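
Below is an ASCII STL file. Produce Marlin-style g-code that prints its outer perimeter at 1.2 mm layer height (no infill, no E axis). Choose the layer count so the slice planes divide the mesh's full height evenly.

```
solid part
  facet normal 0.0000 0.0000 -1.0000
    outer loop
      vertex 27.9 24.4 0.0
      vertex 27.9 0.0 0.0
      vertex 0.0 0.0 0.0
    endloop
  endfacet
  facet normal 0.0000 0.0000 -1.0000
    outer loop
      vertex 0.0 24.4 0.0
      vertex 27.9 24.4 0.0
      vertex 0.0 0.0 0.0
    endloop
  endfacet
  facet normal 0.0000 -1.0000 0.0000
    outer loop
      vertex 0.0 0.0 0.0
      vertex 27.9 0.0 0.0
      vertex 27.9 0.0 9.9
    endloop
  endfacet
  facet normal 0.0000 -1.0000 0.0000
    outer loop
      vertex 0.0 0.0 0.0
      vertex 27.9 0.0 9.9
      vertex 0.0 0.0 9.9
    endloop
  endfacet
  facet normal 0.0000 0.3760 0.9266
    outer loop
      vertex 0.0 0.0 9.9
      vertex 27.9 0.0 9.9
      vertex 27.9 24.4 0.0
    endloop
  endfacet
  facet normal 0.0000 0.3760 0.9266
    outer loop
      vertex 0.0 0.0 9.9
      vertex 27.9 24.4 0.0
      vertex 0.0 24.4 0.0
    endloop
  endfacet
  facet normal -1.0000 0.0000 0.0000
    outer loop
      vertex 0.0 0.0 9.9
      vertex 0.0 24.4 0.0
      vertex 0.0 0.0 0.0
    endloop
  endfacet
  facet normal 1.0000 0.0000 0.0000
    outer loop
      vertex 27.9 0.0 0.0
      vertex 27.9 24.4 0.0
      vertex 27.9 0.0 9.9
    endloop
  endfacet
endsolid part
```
; perimeter-only toolpath
G21 ; units = mm
G90 ; absolute positioning
G28 ; home
; layer 1
G0 Z1.2
G0 X0.0 Y0.0
G1 X27.9 Y0.0
G1 X27.9 Y21.3
G1 X0.0 Y21.3
G1 X0.0 Y0.0
; layer 2
G0 Z2.5
G0 X0.0 Y0.0
G1 X27.9 Y0.0
G1 X27.9 Y18.3
G1 X0.0 Y18.3
G1 X0.0 Y0.0
; layer 3
G0 Z3.7
G0 X0.0 Y0.0
G1 X27.9 Y0.0
G1 X27.9 Y15.2
G1 X0.0 Y15.2
G1 X0.0 Y0.0
; layer 4
G0 Z5.0
G0 X0.0 Y0.0
G1 X27.9 Y0.0
G1 X27.9 Y12.2
G1 X0.0 Y12.2
G1 X0.0 Y0.0
; layer 5
G0 Z6.2
G0 X0.0 Y0.0
G1 X27.9 Y0.0
G1 X27.9 Y9.1
G1 X0.0 Y9.1
G1 X0.0 Y0.0
; layer 6
G0 Z7.4
G0 X0.0 Y0.0
G1 X27.9 Y0.0
G1 X27.9 Y6.1
G1 X0.0 Y6.1
G1 X0.0 Y0.0
; layer 7
G0 Z8.7
G0 X0.0 Y0.0
G1 X27.9 Y0.0
G1 X27.9 Y3.1
G1 X0.0 Y3.1
G1 X0.0 Y0.0
M2 ; end

The solid is a wedge (ramp): 27.9 × 24.4 mm base, rising to 9.9 mm along the y=0 edge and sloping linearly to z=0 at y=24.4. Slicing at Δz = 1.2 mm — 8 equal slices spanning the solid's height, so layer i sits at z = i·h/8 — gives 7 non-empty perimeters. Each is a 4-segment closed polygon; G0 lifts to the layer z and rapids to the start vertex, then G1 traces the edges. The cross-section shrinks linearly with z (the slice at the apex is degenerate and omitted).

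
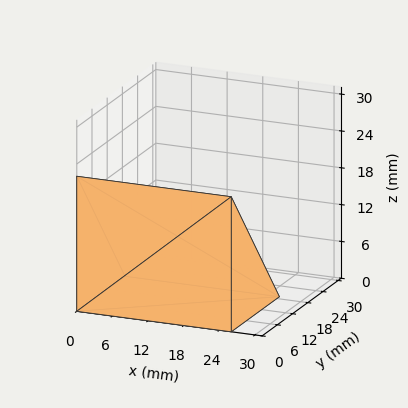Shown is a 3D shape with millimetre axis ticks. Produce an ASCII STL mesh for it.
Reading the render: the shape is a wedge (ramp): 26 × 19 mm base, rising to 22 mm along the y=0 edge and sloping linearly to z=0 at y=19 (dimensions read to the nearest mm from the axis ticks). For the STL, each face is triangulated and given an outward normal.

solid part
  facet normal 0.0000 0.0000 -1.0000
    outer loop
      vertex 26.00 19.00 0.00
      vertex 26.00 0.00 0.00
      vertex 0.00 0.00 0.00
    endloop
  endfacet
  facet normal 0.0000 0.0000 -1.0000
    outer loop
      vertex 0.00 19.00 0.00
      vertex 26.00 19.00 0.00
      vertex 0.00 0.00 0.00
    endloop
  endfacet
  facet normal 0.0000 -1.0000 0.0000
    outer loop
      vertex 0.00 0.00 0.00
      vertex 26.00 0.00 0.00
      vertex 26.00 0.00 22.00
    endloop
  endfacet
  facet normal 0.0000 -1.0000 0.0000
    outer loop
      vertex 0.00 0.00 0.00
      vertex 26.00 0.00 22.00
      vertex 0.00 0.00 22.00
    endloop
  endfacet
  facet normal 0.0000 0.7568 0.6536
    outer loop
      vertex 0.00 0.00 22.00
      vertex 26.00 0.00 22.00
      vertex 26.00 19.00 0.00
    endloop
  endfacet
  facet normal 0.0000 0.7568 0.6536
    outer loop
      vertex 0.00 0.00 22.00
      vertex 26.00 19.00 0.00
      vertex 0.00 19.00 0.00
    endloop
  endfacet
  facet normal -1.0000 0.0000 0.0000
    outer loop
      vertex 0.00 0.00 22.00
      vertex 0.00 19.00 0.00
      vertex 0.00 0.00 0.00
    endloop
  endfacet
  facet normal 1.0000 0.0000 0.0000
    outer loop
      vertex 26.00 0.00 0.00
      vertex 26.00 19.00 0.00
      vertex 26.00 0.00 22.00
    endloop
  endfacet
endsolid part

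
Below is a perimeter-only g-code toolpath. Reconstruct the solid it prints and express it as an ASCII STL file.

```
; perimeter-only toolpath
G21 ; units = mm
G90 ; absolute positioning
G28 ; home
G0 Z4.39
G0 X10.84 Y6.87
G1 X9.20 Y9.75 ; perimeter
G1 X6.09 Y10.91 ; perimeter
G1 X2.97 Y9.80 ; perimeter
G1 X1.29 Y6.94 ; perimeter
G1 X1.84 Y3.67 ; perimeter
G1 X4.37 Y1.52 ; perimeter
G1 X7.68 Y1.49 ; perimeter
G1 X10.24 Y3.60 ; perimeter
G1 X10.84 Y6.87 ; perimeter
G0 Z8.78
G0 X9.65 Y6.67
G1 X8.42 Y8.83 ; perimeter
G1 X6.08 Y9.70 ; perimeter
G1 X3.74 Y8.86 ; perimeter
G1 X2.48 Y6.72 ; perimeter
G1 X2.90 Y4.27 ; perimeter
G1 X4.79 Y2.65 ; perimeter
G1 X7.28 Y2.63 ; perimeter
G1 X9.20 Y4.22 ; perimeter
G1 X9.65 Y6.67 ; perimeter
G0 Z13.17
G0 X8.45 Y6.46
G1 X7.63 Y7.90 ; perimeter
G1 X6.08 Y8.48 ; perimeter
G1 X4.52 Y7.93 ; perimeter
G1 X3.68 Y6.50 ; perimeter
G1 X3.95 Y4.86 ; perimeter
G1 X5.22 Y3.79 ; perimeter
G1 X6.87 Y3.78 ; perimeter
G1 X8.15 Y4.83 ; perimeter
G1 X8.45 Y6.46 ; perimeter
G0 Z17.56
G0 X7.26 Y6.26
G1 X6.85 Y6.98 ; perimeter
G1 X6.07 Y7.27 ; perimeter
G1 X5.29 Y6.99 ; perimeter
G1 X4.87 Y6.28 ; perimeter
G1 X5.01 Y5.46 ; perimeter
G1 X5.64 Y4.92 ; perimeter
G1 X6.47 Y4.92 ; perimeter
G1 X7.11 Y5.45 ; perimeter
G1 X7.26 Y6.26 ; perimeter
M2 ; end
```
solid part
  facet normal 0.0000 0.0000 -1.0000
    outer loop
      vertex 6.10 12.12 0.00
      vertex 9.99 10.67 0.00
      vertex 12.04 7.07 0.00
    endloop
  endfacet
  facet normal 0.0000 0.0000 -1.0000
    outer loop
      vertex 2.20 10.73 0.00
      vertex 6.10 12.12 0.00
      vertex 12.04 7.07 0.00
    endloop
  endfacet
  facet normal 0.0000 0.0000 -1.0000
    outer loop
      vertex 0.10 7.16 0.00
      vertex 2.20 10.73 0.00
      vertex 12.04 7.07 0.00
    endloop
  endfacet
  facet normal 0.0000 0.0000 -1.0000
    outer loop
      vertex 0.79 3.07 0.00
      vertex 0.10 7.16 0.00
      vertex 12.04 7.07 0.00
    endloop
  endfacet
  facet normal 0.0000 0.0000 -1.0000
    outer loop
      vertex 3.95 0.38 0.00
      vertex 0.79 3.07 0.00
      vertex 12.04 7.07 0.00
    endloop
  endfacet
  facet normal 0.0000 0.0000 -1.0000
    outer loop
      vertex 8.09 0.35 0.00
      vertex 3.95 0.38 0.00
      vertex 12.04 7.07 0.00
    endloop
  endfacet
  facet normal 0.0000 0.0000 -1.0000
    outer loop
      vertex 11.29 2.99 0.00
      vertex 8.09 0.35 0.00
      vertex 12.04 7.07 0.00
    endloop
  endfacet
  facet normal 0.8411 0.4790 0.2512
    outer loop
      vertex 12.04 7.07 0.00
      vertex 9.99 10.67 0.00
      vertex 6.06 6.06 21.95
    endloop
  endfacet
  facet normal 0.3381 0.9070 0.2510
    outer loop
      vertex 9.99 10.67 0.00
      vertex 6.10 12.12 0.00
      vertex 6.06 6.06 21.95
    endloop
  endfacet
  facet normal -0.3250 0.9118 0.2511
    outer loop
      vertex 6.10 12.12 0.00
      vertex 2.20 10.73 0.00
      vertex 6.06 6.06 21.95
    endloop
  endfacet
  facet normal -0.8343 0.4908 0.2511
    outer loop
      vertex 2.20 10.73 0.00
      vertex 0.10 7.16 0.00
      vertex 6.06 6.06 21.95
    endloop
  endfacet
  facet normal -0.9545 -0.1610 0.2511
    outer loop
      vertex 0.10 7.16 0.00
      vertex 0.79 3.07 0.00
      vertex 6.06 6.06 21.95
    endloop
  endfacet
  facet normal -0.6274 -0.7371 0.2510
    outer loop
      vertex 0.79 3.07 0.00
      vertex 3.95 0.38 0.00
      vertex 6.06 6.06 21.95
    endloop
  endfacet
  facet normal -0.0070 -0.9679 0.2511
    outer loop
      vertex 3.95 0.38 0.00
      vertex 8.09 0.35 0.00
      vertex 6.06 6.06 21.95
    endloop
  endfacet
  facet normal 0.6160 -0.7466 0.2512
    outer loop
      vertex 8.09 0.35 0.00
      vertex 11.29 2.99 0.00
      vertex 6.06 6.06 21.95
    endloop
  endfacet
  facet normal 0.9520 -0.1750 0.2513
    outer loop
      vertex 11.29 2.99 0.00
      vertex 12.04 7.07 0.00
      vertex 6.06 6.06 21.95
    endloop
  endfacet
endsolid part

The G0 Z moves step by Δz≈4.39 mm. The G1 loops shrink linearly with z, so the solid tapers from its base footprint up to z≈21.9. Closing with a flat bottom cap and the tapered top and triangulating gives 16 facets — a regular 9-sided pyramid, base circumscribed radius ≈ 6.06 mm, apex at z ≈ 21.9 mm.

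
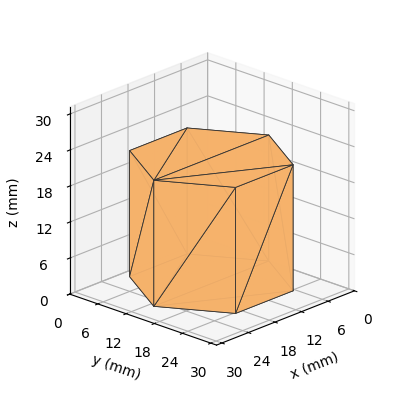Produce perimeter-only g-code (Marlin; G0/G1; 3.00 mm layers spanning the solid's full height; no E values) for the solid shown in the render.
Reading the render: the shape is a regular 6-sided prism (a cylinder approximated with 6 flat sides), circumscribed radius ≈ 13 mm, height ≈ 21 mm (dimensions read to the nearest mm from the axis ticks). For the g-code, the solid's height is divided into equal slices at the stated Δz and each level perimeter traced with G1 moves after a G0 lift.

; perimeter-only toolpath
G21 ; units = mm
G90 ; absolute positioning
G28 ; home
; layer 1
G0 Z3.00
G0 X26.00 Y13.00
G1 X19.50 Y24.26
G1 X6.50 Y24.26
G1 X0.00 Y13.00
G1 X6.50 Y1.74
G1 X19.50 Y1.74
G1 X26.00 Y13.00
; layer 2
G0 Z6.00
G0 X26.00 Y13.00
G1 X19.50 Y24.26
G1 X6.50 Y24.26
G1 X0.00 Y13.00
G1 X6.50 Y1.74
G1 X19.50 Y1.74
G1 X26.00 Y13.00
; layer 3
G0 Z9.00
G0 X26.00 Y13.00
G1 X19.50 Y24.26
G1 X6.50 Y24.26
G1 X0.00 Y13.00
G1 X6.50 Y1.74
G1 X19.50 Y1.74
G1 X26.00 Y13.00
; layer 4
G0 Z12.00
G0 X26.00 Y13.00
G1 X19.50 Y24.26
G1 X6.50 Y24.26
G1 X0.00 Y13.00
G1 X6.50 Y1.74
G1 X19.50 Y1.74
G1 X26.00 Y13.00
; layer 5
G0 Z15.00
G0 X26.00 Y13.00
G1 X19.50 Y24.26
G1 X6.50 Y24.26
G1 X0.00 Y13.00
G1 X6.50 Y1.74
G1 X19.50 Y1.74
G1 X26.00 Y13.00
; layer 6
G0 Z18.00
G0 X26.00 Y13.00
G1 X19.50 Y24.26
G1 X6.50 Y24.26
G1 X0.00 Y13.00
G1 X6.50 Y1.74
G1 X19.50 Y1.74
G1 X26.00 Y13.00
; layer 7
G0 Z21.00
G0 X26.00 Y13.00
G1 X19.50 Y24.26
G1 X6.50 Y24.26
G1 X0.00 Y13.00
G1 X6.50 Y1.74
G1 X19.50 Y1.74
G1 X26.00 Y13.00
M2 ; end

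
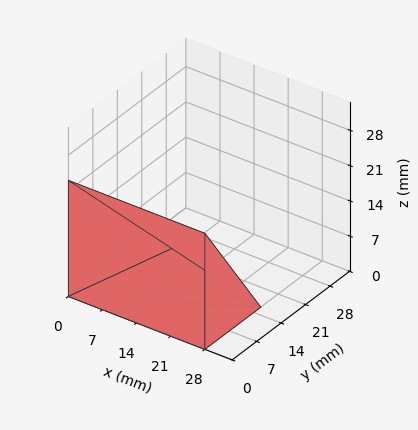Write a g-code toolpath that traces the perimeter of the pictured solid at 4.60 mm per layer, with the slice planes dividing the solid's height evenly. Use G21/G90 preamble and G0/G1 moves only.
Reading the render: the shape is a wedge (ramp): 28 × 16 mm base, rising to 23 mm along the y=0 edge and sloping linearly to z=0 at y=16 (dimensions read to the nearest mm from the axis ticks). For the g-code, the solid's height is divided into equal slices at the stated Δz and each level perimeter traced with G1 moves after a G0 lift.

; perimeter-only toolpath
G21 ; units = mm
G90 ; absolute positioning
G28 ; home
; layer 1
G0 Z4.60
G0 X0.00 Y0.00
G1 X28.00 Y0.00
G1 X28.00 Y12.80
G1 X0.00 Y12.80
G1 X0.00 Y0.00
; layer 2
G0 Z9.20
G0 X0.00 Y0.00
G1 X28.00 Y0.00
G1 X28.00 Y9.60
G1 X0.00 Y9.60
G1 X0.00 Y0.00
; layer 3
G0 Z13.80
G0 X0.00 Y0.00
G1 X28.00 Y0.00
G1 X28.00 Y6.40
G1 X0.00 Y6.40
G1 X0.00 Y0.00
; layer 4
G0 Z18.40
G0 X0.00 Y0.00
G1 X28.00 Y0.00
G1 X28.00 Y3.20
G1 X0.00 Y3.20
G1 X0.00 Y0.00
M2 ; end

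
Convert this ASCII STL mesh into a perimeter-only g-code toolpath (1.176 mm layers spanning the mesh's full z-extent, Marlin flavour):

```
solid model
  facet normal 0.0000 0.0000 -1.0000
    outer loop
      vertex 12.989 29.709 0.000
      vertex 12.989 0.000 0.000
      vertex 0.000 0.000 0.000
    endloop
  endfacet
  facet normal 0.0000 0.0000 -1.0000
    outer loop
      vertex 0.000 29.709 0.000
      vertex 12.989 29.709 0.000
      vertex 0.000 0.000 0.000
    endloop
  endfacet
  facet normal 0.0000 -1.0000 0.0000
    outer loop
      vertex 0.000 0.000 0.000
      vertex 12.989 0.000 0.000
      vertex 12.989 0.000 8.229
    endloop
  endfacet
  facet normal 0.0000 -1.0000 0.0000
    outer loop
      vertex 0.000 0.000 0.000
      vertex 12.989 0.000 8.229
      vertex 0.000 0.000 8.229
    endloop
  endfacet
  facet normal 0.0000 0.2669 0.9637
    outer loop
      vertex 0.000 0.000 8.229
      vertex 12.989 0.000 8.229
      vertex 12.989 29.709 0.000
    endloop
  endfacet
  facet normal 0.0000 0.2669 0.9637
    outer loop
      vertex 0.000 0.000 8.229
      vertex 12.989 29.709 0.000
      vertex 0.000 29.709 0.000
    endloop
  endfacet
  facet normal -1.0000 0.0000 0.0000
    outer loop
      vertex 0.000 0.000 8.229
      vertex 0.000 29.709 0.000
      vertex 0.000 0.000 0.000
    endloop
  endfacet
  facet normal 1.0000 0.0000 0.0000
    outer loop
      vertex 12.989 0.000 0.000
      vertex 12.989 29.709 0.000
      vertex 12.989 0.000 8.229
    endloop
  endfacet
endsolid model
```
; perimeter-only toolpath
G21 ; units = mm
G90 ; absolute positioning
G28 ; home
; layer 1
G0 Z1.176
G0 X0.000 Y0.000
G1 X12.989 Y0.000
G1 X12.989 Y25.465
G1 X0.000 Y25.465
G1 X0.000 Y0.000
; layer 2
G0 Z2.351
G0 X0.000 Y0.000
G1 X12.989 Y0.000
G1 X12.989 Y21.221
G1 X0.000 Y21.221
G1 X0.000 Y0.000
; layer 3
G0 Z3.527
G0 X0.000 Y0.000
G1 X12.989 Y0.000
G1 X12.989 Y16.977
G1 X0.000 Y16.977
G1 X0.000 Y0.000
; layer 4
G0 Z4.702
G0 X0.000 Y0.000
G1 X12.989 Y0.000
G1 X12.989 Y12.732
G1 X0.000 Y12.732
G1 X0.000 Y0.000
; layer 5
G0 Z5.878
G0 X0.000 Y0.000
G1 X12.989 Y0.000
G1 X12.989 Y8.488
G1 X0.000 Y8.488
G1 X0.000 Y0.000
; layer 6
G0 Z7.053
G0 X0.000 Y0.000
G1 X12.989 Y0.000
G1 X12.989 Y4.244
G1 X0.000 Y4.244
G1 X0.000 Y0.000
M2 ; end

The solid is a wedge (ramp): 13 × 29.7 mm base, rising to 8.23 mm along the y=0 edge and sloping linearly to z=0 at y=29.7. Slicing at Δz = 1.176 mm — 7 equal slices spanning the solid's height, so layer i sits at z = i·h/7 — gives 6 non-empty perimeters. Each is a 4-segment closed polygon; G0 lifts to the layer z and rapids to the start vertex, then G1 traces the edges. The cross-section shrinks linearly with z (the slice at the apex is degenerate and omitted).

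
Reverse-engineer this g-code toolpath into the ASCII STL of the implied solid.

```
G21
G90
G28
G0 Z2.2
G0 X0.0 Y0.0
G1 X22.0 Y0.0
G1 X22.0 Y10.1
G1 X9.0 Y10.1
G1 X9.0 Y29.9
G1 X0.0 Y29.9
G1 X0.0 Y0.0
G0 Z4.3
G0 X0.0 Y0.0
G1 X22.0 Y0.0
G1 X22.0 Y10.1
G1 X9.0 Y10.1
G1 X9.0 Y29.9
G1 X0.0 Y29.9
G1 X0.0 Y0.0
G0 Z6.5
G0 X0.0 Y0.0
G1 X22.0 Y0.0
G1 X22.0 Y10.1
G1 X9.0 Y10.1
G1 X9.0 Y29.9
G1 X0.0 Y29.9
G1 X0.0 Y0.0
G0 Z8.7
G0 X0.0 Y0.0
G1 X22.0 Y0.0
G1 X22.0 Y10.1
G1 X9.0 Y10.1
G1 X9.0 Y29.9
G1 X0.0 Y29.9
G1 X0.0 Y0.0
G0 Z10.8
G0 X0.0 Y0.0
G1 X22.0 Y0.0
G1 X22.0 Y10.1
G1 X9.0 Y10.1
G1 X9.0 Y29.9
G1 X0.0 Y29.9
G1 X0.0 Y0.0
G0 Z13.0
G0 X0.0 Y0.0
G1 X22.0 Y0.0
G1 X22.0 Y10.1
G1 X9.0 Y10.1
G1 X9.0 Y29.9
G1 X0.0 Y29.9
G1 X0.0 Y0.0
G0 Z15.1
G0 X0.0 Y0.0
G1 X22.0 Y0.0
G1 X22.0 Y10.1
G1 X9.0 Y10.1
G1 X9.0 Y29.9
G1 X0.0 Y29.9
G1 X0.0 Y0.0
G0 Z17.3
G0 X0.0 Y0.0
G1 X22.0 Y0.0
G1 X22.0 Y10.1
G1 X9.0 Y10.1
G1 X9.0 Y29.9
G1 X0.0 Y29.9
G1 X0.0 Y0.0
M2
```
solid part
  facet normal 0.0000 0.0000 -1.0000
    outer loop
      vertex 22.0 10.1 0.0
      vertex 22.0 0.0 0.0
      vertex 0.0 0.0 0.0
    endloop
  endfacet
  facet normal 0.0000 0.0000 -1.0000
    outer loop
      vertex 9.0 10.1 0.0
      vertex 22.0 10.1 0.0
      vertex 0.0 0.0 0.0
    endloop
  endfacet
  facet normal 0.0000 0.0000 -1.0000
    outer loop
      vertex 9.0 29.9 0.0
      vertex 9.0 10.1 0.0
      vertex 0.0 0.0 0.0
    endloop
  endfacet
  facet normal 0.0000 0.0000 -1.0000
    outer loop
      vertex 0.0 29.9 0.0
      vertex 9.0 29.9 0.0
      vertex 0.0 0.0 0.0
    endloop
  endfacet
  facet normal 0.0000 0.0000 1.0000
    outer loop
      vertex 0.0 0.0 17.3
      vertex 22.0 0.0 17.3
      vertex 22.0 10.1 17.3
    endloop
  endfacet
  facet normal 0.0000 0.0000 1.0000
    outer loop
      vertex 0.0 0.0 17.3
      vertex 22.0 10.1 17.3
      vertex 9.0 10.1 17.3
    endloop
  endfacet
  facet normal 0.0000 0.0000 1.0000
    outer loop
      vertex 0.0 0.0 17.3
      vertex 9.0 10.1 17.3
      vertex 9.0 29.9 17.3
    endloop
  endfacet
  facet normal 0.0000 0.0000 1.0000
    outer loop
      vertex 0.0 0.0 17.3
      vertex 9.0 29.9 17.3
      vertex 0.0 29.9 17.3
    endloop
  endfacet
  facet normal 0.0000 -1.0000 0.0000
    outer loop
      vertex 0.0 0.0 0.0
      vertex 22.0 0.0 0.0
      vertex 22.0 0.0 17.3
    endloop
  endfacet
  facet normal 0.0000 -1.0000 0.0000
    outer loop
      vertex 0.0 0.0 0.0
      vertex 22.0 0.0 17.3
      vertex 0.0 0.0 17.3
    endloop
  endfacet
  facet normal 1.0000 0.0000 0.0000
    outer loop
      vertex 22.0 0.0 0.0
      vertex 22.0 10.1 0.0
      vertex 22.0 10.1 17.3
    endloop
  endfacet
  facet normal 1.0000 0.0000 0.0000
    outer loop
      vertex 22.0 0.0 0.0
      vertex 22.0 10.1 17.3
      vertex 22.0 0.0 17.3
    endloop
  endfacet
  facet normal 0.0000 1.0000 0.0000
    outer loop
      vertex 22.0 10.1 0.0
      vertex 9.0 10.1 0.0
      vertex 9.0 10.1 17.3
    endloop
  endfacet
  facet normal 0.0000 1.0000 0.0000
    outer loop
      vertex 22.0 10.1 0.0
      vertex 9.0 10.1 17.3
      vertex 22.0 10.1 17.3
    endloop
  endfacet
  facet normal 1.0000 0.0000 0.0000
    outer loop
      vertex 9.0 10.1 0.0
      vertex 9.0 29.9 0.0
      vertex 9.0 29.9 17.3
    endloop
  endfacet
  facet normal 1.0000 0.0000 0.0000
    outer loop
      vertex 9.0 10.1 0.0
      vertex 9.0 29.9 17.3
      vertex 9.0 10.1 17.3
    endloop
  endfacet
  facet normal 0.0000 1.0000 0.0000
    outer loop
      vertex 9.0 29.9 0.0
      vertex 0.0 29.9 0.0
      vertex 0.0 29.9 17.3
    endloop
  endfacet
  facet normal 0.0000 1.0000 0.0000
    outer loop
      vertex 9.0 29.9 0.0
      vertex 0.0 29.9 17.3
      vertex 9.0 29.9 17.3
    endloop
  endfacet
  facet normal -1.0000 0.0000 0.0000
    outer loop
      vertex 0.0 29.9 0.0
      vertex 0.0 0.0 0.0
      vertex 0.0 0.0 17.3
    endloop
  endfacet
  facet normal -1.0000 0.0000 0.0000
    outer loop
      vertex 0.0 29.9 0.0
      vertex 0.0 0.0 17.3
      vertex 0.0 29.9 17.3
    endloop
  endfacet
endsolid part

The G0 Z moves step by Δz≈2.2 mm. Every layer's G1 loop is the same polygon, so the solid is a straight extrusion of it from z=0 to z≈17.3. Closing with flat bottom and top caps and triangulating gives 20 facets — an L-shaped prism: outer 22 × 29.9 mm, arm thicknesses ≈ 10.1 mm (horizontal) and 9 mm (vertical), extruded 17.3 mm in z.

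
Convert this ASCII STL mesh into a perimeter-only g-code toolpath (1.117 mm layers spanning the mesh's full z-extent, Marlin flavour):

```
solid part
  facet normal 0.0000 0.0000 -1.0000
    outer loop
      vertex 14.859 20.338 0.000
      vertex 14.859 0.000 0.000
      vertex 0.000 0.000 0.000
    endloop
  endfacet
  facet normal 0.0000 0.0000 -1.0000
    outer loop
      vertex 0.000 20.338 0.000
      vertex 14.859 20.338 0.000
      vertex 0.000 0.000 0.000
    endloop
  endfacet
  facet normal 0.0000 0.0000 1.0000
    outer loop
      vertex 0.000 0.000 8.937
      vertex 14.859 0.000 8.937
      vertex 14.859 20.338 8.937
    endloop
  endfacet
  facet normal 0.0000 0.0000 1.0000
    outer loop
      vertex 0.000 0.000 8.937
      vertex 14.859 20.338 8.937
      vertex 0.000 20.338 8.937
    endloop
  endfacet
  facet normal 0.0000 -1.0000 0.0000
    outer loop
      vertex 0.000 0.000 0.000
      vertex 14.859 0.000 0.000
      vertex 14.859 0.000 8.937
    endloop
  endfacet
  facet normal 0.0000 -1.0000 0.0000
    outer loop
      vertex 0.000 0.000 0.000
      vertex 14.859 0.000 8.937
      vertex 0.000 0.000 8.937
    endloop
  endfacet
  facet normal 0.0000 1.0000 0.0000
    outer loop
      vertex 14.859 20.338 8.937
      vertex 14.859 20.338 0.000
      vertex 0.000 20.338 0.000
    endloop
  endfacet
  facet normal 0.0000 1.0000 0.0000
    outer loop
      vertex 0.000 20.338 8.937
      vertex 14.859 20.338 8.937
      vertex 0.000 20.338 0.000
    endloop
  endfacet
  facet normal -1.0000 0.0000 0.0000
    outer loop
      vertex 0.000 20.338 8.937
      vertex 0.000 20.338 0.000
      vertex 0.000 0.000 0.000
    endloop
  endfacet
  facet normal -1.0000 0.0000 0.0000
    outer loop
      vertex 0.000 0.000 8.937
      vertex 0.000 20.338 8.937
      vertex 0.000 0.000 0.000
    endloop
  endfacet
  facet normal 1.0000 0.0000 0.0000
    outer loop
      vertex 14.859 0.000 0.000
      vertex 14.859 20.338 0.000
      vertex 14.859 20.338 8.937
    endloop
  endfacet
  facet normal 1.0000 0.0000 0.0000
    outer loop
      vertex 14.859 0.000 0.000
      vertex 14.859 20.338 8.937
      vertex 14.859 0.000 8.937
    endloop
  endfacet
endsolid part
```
; perimeter-only toolpath
G21 ; units = mm
G90 ; absolute positioning
G28 ; home
; layer 1
G0 Z1.117
G0 X0.000 Y0.000
G1 X14.859 Y0.000
G1 X14.859 Y20.338
G1 X0.000 Y20.338
G1 X0.000 Y0.000
; layer 2
G0 Z2.234
G0 X0.000 Y0.000
G1 X14.859 Y0.000
G1 X14.859 Y20.338
G1 X0.000 Y20.338
G1 X0.000 Y0.000
; layer 3
G0 Z3.351
G0 X0.000 Y0.000
G1 X14.859 Y0.000
G1 X14.859 Y20.338
G1 X0.000 Y20.338
G1 X0.000 Y0.000
; layer 4
G0 Z4.468
G0 X0.000 Y0.000
G1 X14.859 Y0.000
G1 X14.859 Y20.338
G1 X0.000 Y20.338
G1 X0.000 Y0.000
; layer 5
G0 Z5.586
G0 X0.000 Y0.000
G1 X14.859 Y0.000
G1 X14.859 Y20.338
G1 X0.000 Y20.338
G1 X0.000 Y0.000
; layer 6
G0 Z6.703
G0 X0.000 Y0.000
G1 X14.859 Y0.000
G1 X14.859 Y20.338
G1 X0.000 Y20.338
G1 X0.000 Y0.000
; layer 7
G0 Z7.820
G0 X0.000 Y0.000
G1 X14.859 Y0.000
G1 X14.859 Y20.338
G1 X0.000 Y20.338
G1 X0.000 Y0.000
; layer 8
G0 Z8.937
G0 X0.000 Y0.000
G1 X14.859 Y0.000
G1 X14.859 Y20.338
G1 X0.000 Y20.338
G1 X0.000 Y0.000
M2 ; end

The solid is a rectangular box, roughly 14.9 × 20.3 mm footprint and 8.94 mm tall. Slicing at Δz = 1.117 mm — 8 equal slices spanning the solid's height, so layer i sits at z = i·h/8 — gives 8 non-empty perimeters. Each is a 4-segment closed polygon; G0 lifts to the layer z and rapids to the start vertex, then G1 traces the edges.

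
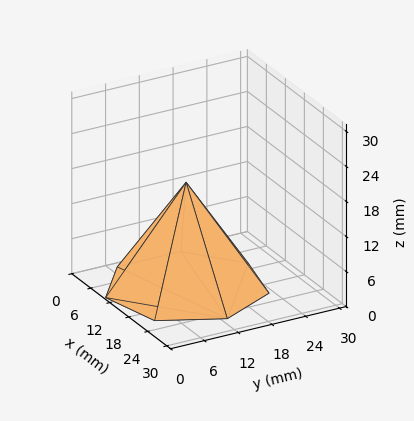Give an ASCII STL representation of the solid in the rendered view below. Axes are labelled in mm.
Reading the render: the shape is a regular 7-sided pyramid, base circumscribed radius ≈ 13 mm, apex at z ≈ 18 mm (dimensions read to the nearest mm from the axis ticks). For the STL, each face is triangulated and given an outward normal.

solid part
  facet normal 0.0000 0.0000 -1.0000
    outer loop
      vertex 10.11 25.67 0.00
      vertex 21.11 23.16 0.00
      vertex 26.00 13.00 0.00
    endloop
  endfacet
  facet normal 0.0000 0.0000 -1.0000
    outer loop
      vertex 1.29 18.64 0.00
      vertex 10.11 25.67 0.00
      vertex 26.00 13.00 0.00
    endloop
  endfacet
  facet normal 0.0000 0.0000 -1.0000
    outer loop
      vertex 1.29 7.36 0.00
      vertex 1.29 18.64 0.00
      vertex 26.00 13.00 0.00
    endloop
  endfacet
  facet normal 0.0000 0.0000 -1.0000
    outer loop
      vertex 10.11 0.33 0.00
      vertex 1.29 7.36 0.00
      vertex 26.00 13.00 0.00
    endloop
  endfacet
  facet normal 0.0000 0.0000 -1.0000
    outer loop
      vertex 21.11 2.84 0.00
      vertex 10.11 0.33 0.00
      vertex 26.00 13.00 0.00
    endloop
  endfacet
  facet normal 0.7552 0.3635 0.5454
    outer loop
      vertex 26.00 13.00 0.00
      vertex 21.11 23.16 0.00
      vertex 13.00 13.00 18.00
    endloop
  endfacet
  facet normal 0.1865 0.8172 0.5453
    outer loop
      vertex 21.11 23.16 0.00
      vertex 10.11 25.67 0.00
      vertex 13.00 13.00 18.00
    endloop
  endfacet
  facet normal -0.5225 0.6555 0.5453
    outer loop
      vertex 10.11 25.67 0.00
      vertex 1.29 18.64 0.00
      vertex 13.00 13.00 18.00
    endloop
  endfacet
  facet normal -0.8382 0.0000 0.5453
    outer loop
      vertex 1.29 18.64 0.00
      vertex 1.29 7.36 0.00
      vertex 13.00 13.00 18.00
    endloop
  endfacet
  facet normal -0.5225 -0.6555 0.5453
    outer loop
      vertex 1.29 7.36 0.00
      vertex 10.11 0.33 0.00
      vertex 13.00 13.00 18.00
    endloop
  endfacet
  facet normal 0.1865 -0.8172 0.5453
    outer loop
      vertex 10.11 0.33 0.00
      vertex 21.11 2.84 0.00
      vertex 13.00 13.00 18.00
    endloop
  endfacet
  facet normal 0.7552 -0.3635 0.5454
    outer loop
      vertex 21.11 2.84 0.00
      vertex 26.00 13.00 0.00
      vertex 13.00 13.00 18.00
    endloop
  endfacet
endsolid part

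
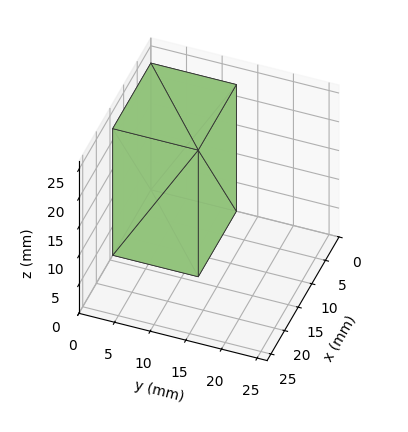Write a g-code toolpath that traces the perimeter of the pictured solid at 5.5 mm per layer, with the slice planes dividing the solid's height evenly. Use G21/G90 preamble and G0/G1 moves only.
Reading the render: the shape is a rectangular box, roughly 14 × 12 mm footprint and 22 mm tall (dimensions read to the nearest mm from the axis ticks). For the g-code, the solid's height is divided into equal slices at the stated Δz and each level perimeter traced with G1 moves after a G0 lift.

; perimeter-only toolpath
G21 ; units = mm
G90 ; absolute positioning
G28 ; home
; layer 1
G0 Z5.5
G0 X0.0 Y0.0
G1 X14.0 Y0.0
G1 X14.0 Y12.0
G1 X0.0 Y12.0
G1 X0.0 Y0.0
; layer 2
G0 Z11.0
G0 X0.0 Y0.0
G1 X14.0 Y0.0
G1 X14.0 Y12.0
G1 X0.0 Y12.0
G1 X0.0 Y0.0
; layer 3
G0 Z16.5
G0 X0.0 Y0.0
G1 X14.0 Y0.0
G1 X14.0 Y12.0
G1 X0.0 Y12.0
G1 X0.0 Y0.0
; layer 4
G0 Z22.0
G0 X0.0 Y0.0
G1 X14.0 Y0.0
G1 X14.0 Y12.0
G1 X0.0 Y12.0
G1 X0.0 Y0.0
M2 ; end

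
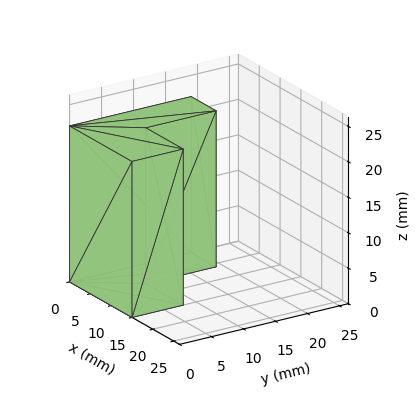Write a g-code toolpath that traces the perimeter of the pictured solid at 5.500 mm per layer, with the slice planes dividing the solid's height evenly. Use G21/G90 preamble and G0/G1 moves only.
Reading the render: the shape is an L-shaped prism: outer 15 × 19 mm, arm thicknesses ≈ 8 mm (horizontal) and 6 mm (vertical), extruded 22 mm in z (dimensions read to the nearest mm from the axis ticks). For the g-code, the solid's height is divided into equal slices at the stated Δz and each level perimeter traced with G1 moves after a G0 lift.

; perimeter-only toolpath
G21 ; units = mm
G90 ; absolute positioning
G28 ; home
; layer 1
G0 Z5.500
G0 X0.000 Y0.000
G1 X15.000 Y0.000
G1 X15.000 Y8.000
G1 X6.000 Y8.000
G1 X6.000 Y19.000
G1 X0.000 Y19.000
G1 X0.000 Y0.000
; layer 2
G0 Z11.000
G0 X0.000 Y0.000
G1 X15.000 Y0.000
G1 X15.000 Y8.000
G1 X6.000 Y8.000
G1 X6.000 Y19.000
G1 X0.000 Y19.000
G1 X0.000 Y0.000
; layer 3
G0 Z16.500
G0 X0.000 Y0.000
G1 X15.000 Y0.000
G1 X15.000 Y8.000
G1 X6.000 Y8.000
G1 X6.000 Y19.000
G1 X0.000 Y19.000
G1 X0.000 Y0.000
; layer 4
G0 Z22.000
G0 X0.000 Y0.000
G1 X15.000 Y0.000
G1 X15.000 Y8.000
G1 X6.000 Y8.000
G1 X6.000 Y19.000
G1 X0.000 Y19.000
G1 X0.000 Y0.000
M2 ; end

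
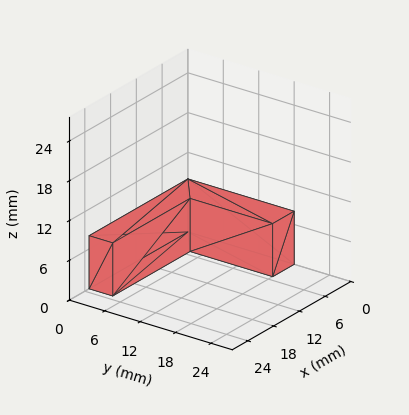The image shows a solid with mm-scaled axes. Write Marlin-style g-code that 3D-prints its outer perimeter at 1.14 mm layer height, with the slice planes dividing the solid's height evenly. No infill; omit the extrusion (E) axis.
Reading the render: the shape is an L-shaped prism: outer 23 × 18 mm, arm thicknesses ≈ 4 mm (horizontal) and 5 mm (vertical), extruded 8 mm in z (dimensions read to the nearest mm from the axis ticks). For the g-code, the solid's height is divided into equal slices at the stated Δz and each level perimeter traced with G1 moves after a G0 lift.

; perimeter-only toolpath
G21 ; units = mm
G90 ; absolute positioning
G28 ; home
; layer 1
G0 Z1.14
G0 X0.00 Y0.00
G1 X23.00 Y0.00
G1 X23.00 Y4.00
G1 X5.00 Y4.00
G1 X5.00 Y18.00
G1 X0.00 Y18.00
G1 X0.00 Y0.00
; layer 2
G0 Z2.29
G0 X0.00 Y0.00
G1 X23.00 Y0.00
G1 X23.00 Y4.00
G1 X5.00 Y4.00
G1 X5.00 Y18.00
G1 X0.00 Y18.00
G1 X0.00 Y0.00
; layer 3
G0 Z3.43
G0 X0.00 Y0.00
G1 X23.00 Y0.00
G1 X23.00 Y4.00
G1 X5.00 Y4.00
G1 X5.00 Y18.00
G1 X0.00 Y18.00
G1 X0.00 Y0.00
; layer 4
G0 Z4.57
G0 X0.00 Y0.00
G1 X23.00 Y0.00
G1 X23.00 Y4.00
G1 X5.00 Y4.00
G1 X5.00 Y18.00
G1 X0.00 Y18.00
G1 X0.00 Y0.00
; layer 5
G0 Z5.71
G0 X0.00 Y0.00
G1 X23.00 Y0.00
G1 X23.00 Y4.00
G1 X5.00 Y4.00
G1 X5.00 Y18.00
G1 X0.00 Y18.00
G1 X0.00 Y0.00
; layer 6
G0 Z6.86
G0 X0.00 Y0.00
G1 X23.00 Y0.00
G1 X23.00 Y4.00
G1 X5.00 Y4.00
G1 X5.00 Y18.00
G1 X0.00 Y18.00
G1 X0.00 Y0.00
; layer 7
G0 Z8.00
G0 X0.00 Y0.00
G1 X23.00 Y0.00
G1 X23.00 Y4.00
G1 X5.00 Y4.00
G1 X5.00 Y18.00
G1 X0.00 Y18.00
G1 X0.00 Y0.00
M2 ; end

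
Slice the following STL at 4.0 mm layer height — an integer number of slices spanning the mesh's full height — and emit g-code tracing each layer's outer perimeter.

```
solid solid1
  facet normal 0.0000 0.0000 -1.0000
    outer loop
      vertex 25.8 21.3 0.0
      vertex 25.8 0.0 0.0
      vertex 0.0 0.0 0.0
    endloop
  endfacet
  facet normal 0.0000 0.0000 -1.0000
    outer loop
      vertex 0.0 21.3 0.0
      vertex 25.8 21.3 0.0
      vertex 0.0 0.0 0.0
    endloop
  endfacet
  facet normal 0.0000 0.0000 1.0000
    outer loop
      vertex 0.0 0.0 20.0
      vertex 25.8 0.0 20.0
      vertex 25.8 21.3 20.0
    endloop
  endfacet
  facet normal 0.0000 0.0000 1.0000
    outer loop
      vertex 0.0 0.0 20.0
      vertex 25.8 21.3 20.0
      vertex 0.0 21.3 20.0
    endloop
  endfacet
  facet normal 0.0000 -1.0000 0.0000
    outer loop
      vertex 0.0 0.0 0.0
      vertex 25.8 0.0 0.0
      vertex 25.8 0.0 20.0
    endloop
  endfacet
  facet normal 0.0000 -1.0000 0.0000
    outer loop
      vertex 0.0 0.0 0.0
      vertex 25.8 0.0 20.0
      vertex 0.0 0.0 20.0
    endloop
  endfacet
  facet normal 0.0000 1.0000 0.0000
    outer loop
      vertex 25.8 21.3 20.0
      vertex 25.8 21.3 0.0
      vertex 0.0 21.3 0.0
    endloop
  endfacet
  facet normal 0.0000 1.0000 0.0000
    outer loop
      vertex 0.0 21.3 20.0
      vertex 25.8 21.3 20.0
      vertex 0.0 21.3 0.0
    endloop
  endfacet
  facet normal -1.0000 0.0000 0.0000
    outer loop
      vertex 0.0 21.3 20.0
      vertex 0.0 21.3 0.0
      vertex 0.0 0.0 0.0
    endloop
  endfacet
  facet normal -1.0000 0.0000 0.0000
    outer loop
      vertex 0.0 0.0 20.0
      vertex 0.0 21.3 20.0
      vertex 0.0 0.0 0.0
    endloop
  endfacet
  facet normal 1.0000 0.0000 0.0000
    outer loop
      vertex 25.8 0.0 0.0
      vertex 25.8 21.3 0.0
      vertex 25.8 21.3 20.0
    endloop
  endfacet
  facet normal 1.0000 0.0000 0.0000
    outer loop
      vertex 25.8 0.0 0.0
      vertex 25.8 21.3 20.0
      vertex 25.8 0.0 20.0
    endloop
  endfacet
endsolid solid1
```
; perimeter-only toolpath
G21 ; units = mm
G90 ; absolute positioning
G28 ; home
; layer 1
G0 Z4.0
G0 X0.0 Y0.0
G1 X25.8 Y0.0
G1 X25.8 Y21.3
G1 X0.0 Y21.3
G1 X0.0 Y0.0
; layer 2
G0 Z8.0
G0 X0.0 Y0.0
G1 X25.8 Y0.0
G1 X25.8 Y21.3
G1 X0.0 Y21.3
G1 X0.0 Y0.0
; layer 3
G0 Z12.0
G0 X0.0 Y0.0
G1 X25.8 Y0.0
G1 X25.8 Y21.3
G1 X0.0 Y21.3
G1 X0.0 Y0.0
; layer 4
G0 Z16.0
G0 X0.0 Y0.0
G1 X25.8 Y0.0
G1 X25.8 Y21.3
G1 X0.0 Y21.3
G1 X0.0 Y0.0
; layer 5
G0 Z20.0
G0 X0.0 Y0.0
G1 X25.8 Y0.0
G1 X25.8 Y21.3
G1 X0.0 Y21.3
G1 X0.0 Y0.0
M2 ; end

The solid is a rectangular box, roughly 25.8 × 21.3 mm footprint and 20 mm tall. Slicing at Δz = 4.0 mm — 5 equal slices spanning the solid's height, so layer i sits at z = i·h/5 — gives 5 non-empty perimeters. Each is a 4-segment closed polygon; G0 lifts to the layer z and rapids to the start vertex, then G1 traces the edges.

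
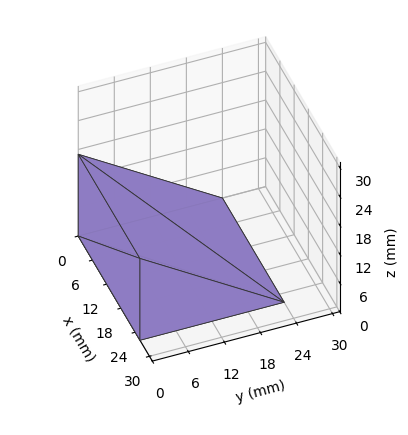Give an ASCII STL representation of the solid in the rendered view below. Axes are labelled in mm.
Reading the render: the shape is a wedge (ramp): 26 × 24 mm base, rising to 17 mm along the y=0 edge and sloping linearly to z=0 at y=24 (dimensions read to the nearest mm from the axis ticks). For the STL, each face is triangulated and given an outward normal.

solid part
  facet normal 0.0000 0.0000 -1.0000
    outer loop
      vertex 26.00 24.00 0.00
      vertex 26.00 0.00 0.00
      vertex 0.00 0.00 0.00
    endloop
  endfacet
  facet normal 0.0000 0.0000 -1.0000
    outer loop
      vertex 0.00 24.00 0.00
      vertex 26.00 24.00 0.00
      vertex 0.00 0.00 0.00
    endloop
  endfacet
  facet normal 0.0000 -1.0000 0.0000
    outer loop
      vertex 0.00 0.00 0.00
      vertex 26.00 0.00 0.00
      vertex 26.00 0.00 17.00
    endloop
  endfacet
  facet normal 0.0000 -1.0000 0.0000
    outer loop
      vertex 0.00 0.00 0.00
      vertex 26.00 0.00 17.00
      vertex 0.00 0.00 17.00
    endloop
  endfacet
  facet normal 0.0000 0.5780 0.8160
    outer loop
      vertex 0.00 0.00 17.00
      vertex 26.00 0.00 17.00
      vertex 26.00 24.00 0.00
    endloop
  endfacet
  facet normal 0.0000 0.5780 0.8160
    outer loop
      vertex 0.00 0.00 17.00
      vertex 26.00 24.00 0.00
      vertex 0.00 24.00 0.00
    endloop
  endfacet
  facet normal -1.0000 0.0000 0.0000
    outer loop
      vertex 0.00 0.00 17.00
      vertex 0.00 24.00 0.00
      vertex 0.00 0.00 0.00
    endloop
  endfacet
  facet normal 1.0000 0.0000 0.0000
    outer loop
      vertex 26.00 0.00 0.00
      vertex 26.00 24.00 0.00
      vertex 26.00 0.00 17.00
    endloop
  endfacet
endsolid part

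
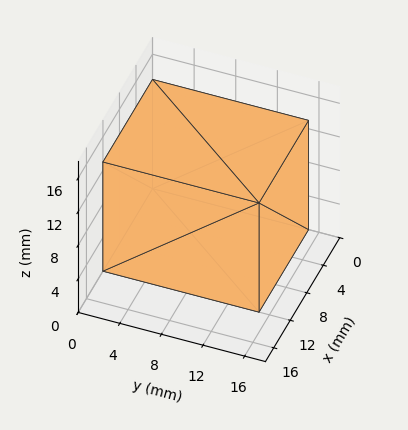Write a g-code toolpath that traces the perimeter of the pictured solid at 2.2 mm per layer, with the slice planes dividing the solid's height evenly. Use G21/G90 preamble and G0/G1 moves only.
Reading the render: the shape is a rectangular box, roughly 12 × 15 mm footprint and 13 mm tall (dimensions read to the nearest mm from the axis ticks). For the g-code, the solid's height is divided into equal slices at the stated Δz and each level perimeter traced with G1 moves after a G0 lift.

; perimeter-only toolpath
G21 ; units = mm
G90 ; absolute positioning
G28 ; home
; layer 1
G0 Z2.2
G0 X0.0 Y0.0
G1 X12.0 Y0.0
G1 X12.0 Y15.0
G1 X0.0 Y15.0
G1 X0.0 Y0.0
; layer 2
G0 Z4.3
G0 X0.0 Y0.0
G1 X12.0 Y0.0
G1 X12.0 Y15.0
G1 X0.0 Y15.0
G1 X0.0 Y0.0
; layer 3
G0 Z6.5
G0 X0.0 Y0.0
G1 X12.0 Y0.0
G1 X12.0 Y15.0
G1 X0.0 Y15.0
G1 X0.0 Y0.0
; layer 4
G0 Z8.7
G0 X0.0 Y0.0
G1 X12.0 Y0.0
G1 X12.0 Y15.0
G1 X0.0 Y15.0
G1 X0.0 Y0.0
; layer 5
G0 Z10.8
G0 X0.0 Y0.0
G1 X12.0 Y0.0
G1 X12.0 Y15.0
G1 X0.0 Y15.0
G1 X0.0 Y0.0
; layer 6
G0 Z13.0
G0 X0.0 Y0.0
G1 X12.0 Y0.0
G1 X12.0 Y15.0
G1 X0.0 Y15.0
G1 X0.0 Y0.0
M2 ; end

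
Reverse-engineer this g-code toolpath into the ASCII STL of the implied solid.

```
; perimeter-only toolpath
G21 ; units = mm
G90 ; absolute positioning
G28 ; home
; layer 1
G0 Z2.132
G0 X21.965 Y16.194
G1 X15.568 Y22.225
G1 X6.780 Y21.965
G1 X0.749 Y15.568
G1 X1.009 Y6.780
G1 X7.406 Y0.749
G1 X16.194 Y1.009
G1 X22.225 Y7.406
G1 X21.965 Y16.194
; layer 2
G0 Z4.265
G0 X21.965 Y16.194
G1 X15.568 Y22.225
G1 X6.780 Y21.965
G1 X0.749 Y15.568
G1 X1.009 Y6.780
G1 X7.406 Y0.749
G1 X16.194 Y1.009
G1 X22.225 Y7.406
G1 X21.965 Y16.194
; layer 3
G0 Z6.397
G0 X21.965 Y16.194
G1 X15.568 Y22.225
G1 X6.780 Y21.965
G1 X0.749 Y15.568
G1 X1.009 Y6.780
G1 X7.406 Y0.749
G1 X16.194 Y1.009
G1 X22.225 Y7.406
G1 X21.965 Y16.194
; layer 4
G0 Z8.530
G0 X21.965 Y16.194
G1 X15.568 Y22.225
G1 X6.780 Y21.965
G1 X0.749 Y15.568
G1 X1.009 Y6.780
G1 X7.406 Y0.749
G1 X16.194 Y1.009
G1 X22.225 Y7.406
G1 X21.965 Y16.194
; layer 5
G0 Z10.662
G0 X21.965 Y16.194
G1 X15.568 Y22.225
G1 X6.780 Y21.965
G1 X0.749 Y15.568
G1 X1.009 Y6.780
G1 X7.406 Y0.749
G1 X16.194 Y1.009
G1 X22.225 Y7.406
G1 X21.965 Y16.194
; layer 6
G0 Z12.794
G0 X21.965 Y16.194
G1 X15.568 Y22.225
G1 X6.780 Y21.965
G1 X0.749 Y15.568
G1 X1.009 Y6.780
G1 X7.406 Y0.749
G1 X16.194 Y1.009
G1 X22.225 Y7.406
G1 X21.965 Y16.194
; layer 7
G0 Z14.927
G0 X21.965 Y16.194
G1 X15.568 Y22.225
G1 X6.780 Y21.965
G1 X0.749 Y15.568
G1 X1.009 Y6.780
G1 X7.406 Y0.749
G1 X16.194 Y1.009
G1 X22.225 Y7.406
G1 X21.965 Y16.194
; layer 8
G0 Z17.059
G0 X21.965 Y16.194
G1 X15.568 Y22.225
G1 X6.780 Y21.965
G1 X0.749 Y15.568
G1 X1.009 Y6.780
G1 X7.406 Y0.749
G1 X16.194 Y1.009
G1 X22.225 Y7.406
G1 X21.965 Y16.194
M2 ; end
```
solid part
  facet normal 0.0000 0.0000 -1.0000
    outer loop
      vertex 6.780 21.965 0.000
      vertex 15.568 22.225 0.000
      vertex 21.965 16.194 0.000
    endloop
  endfacet
  facet normal 0.0000 0.0000 -1.0000
    outer loop
      vertex 0.749 15.568 0.000
      vertex 6.780 21.965 0.000
      vertex 21.965 16.194 0.000
    endloop
  endfacet
  facet normal 0.0000 0.0000 -1.0000
    outer loop
      vertex 1.009 6.780 0.000
      vertex 0.749 15.568 0.000
      vertex 21.965 16.194 0.000
    endloop
  endfacet
  facet normal 0.0000 0.0000 -1.0000
    outer loop
      vertex 7.406 0.749 0.000
      vertex 1.009 6.780 0.000
      vertex 21.965 16.194 0.000
    endloop
  endfacet
  facet normal 0.0000 0.0000 -1.0000
    outer loop
      vertex 16.194 1.009 0.000
      vertex 7.406 0.749 0.000
      vertex 21.965 16.194 0.000
    endloop
  endfacet
  facet normal 0.0000 0.0000 -1.0000
    outer loop
      vertex 22.225 7.406 0.000
      vertex 16.194 1.009 0.000
      vertex 21.965 16.194 0.000
    endloop
  endfacet
  facet normal 0.0000 0.0000 1.0000
    outer loop
      vertex 21.965 16.194 17.059
      vertex 15.568 22.225 17.059
      vertex 6.780 21.965 17.059
    endloop
  endfacet
  facet normal 0.0000 0.0000 1.0000
    outer loop
      vertex 21.965 16.194 17.059
      vertex 6.780 21.965 17.059
      vertex 0.749 15.568 17.059
    endloop
  endfacet
  facet normal 0.0000 0.0000 1.0000
    outer loop
      vertex 21.965 16.194 17.059
      vertex 0.749 15.568 17.059
      vertex 1.009 6.780 17.059
    endloop
  endfacet
  facet normal 0.0000 0.0000 1.0000
    outer loop
      vertex 21.965 16.194 17.059
      vertex 1.009 6.780 17.059
      vertex 7.406 0.749 17.059
    endloop
  endfacet
  facet normal 0.0000 0.0000 1.0000
    outer loop
      vertex 21.965 16.194 17.059
      vertex 7.406 0.749 17.059
      vertex 16.194 1.009 17.059
    endloop
  endfacet
  facet normal 0.0000 0.0000 1.0000
    outer loop
      vertex 21.965 16.194 17.059
      vertex 16.194 1.009 17.059
      vertex 22.225 7.406 17.059
    endloop
  endfacet
  facet normal 0.6860 0.7276 0.0000
    outer loop
      vertex 21.965 16.194 0.000
      vertex 15.568 22.225 0.000
      vertex 15.568 22.225 17.059
    endloop
  endfacet
  facet normal 0.6860 0.7276 0.0000
    outer loop
      vertex 21.965 16.194 0.000
      vertex 15.568 22.225 17.059
      vertex 21.965 16.194 17.059
    endloop
  endfacet
  facet normal -0.0296 0.9996 0.0000
    outer loop
      vertex 15.568 22.225 0.000
      vertex 6.780 21.965 0.000
      vertex 6.780 21.965 17.059
    endloop
  endfacet
  facet normal -0.0296 0.9996 0.0000
    outer loop
      vertex 15.568 22.225 0.000
      vertex 6.780 21.965 17.059
      vertex 15.568 22.225 17.059
    endloop
  endfacet
  facet normal -0.7276 0.6860 0.0000
    outer loop
      vertex 6.780 21.965 0.000
      vertex 0.749 15.568 0.000
      vertex 0.749 15.568 17.059
    endloop
  endfacet
  facet normal -0.7276 0.6860 0.0000
    outer loop
      vertex 6.780 21.965 0.000
      vertex 0.749 15.568 17.059
      vertex 6.780 21.965 17.059
    endloop
  endfacet
  facet normal -0.9996 -0.0296 0.0000
    outer loop
      vertex 0.749 15.568 0.000
      vertex 1.009 6.780 0.000
      vertex 1.009 6.780 17.059
    endloop
  endfacet
  facet normal -0.9996 -0.0296 0.0000
    outer loop
      vertex 0.749 15.568 0.000
      vertex 1.009 6.780 17.059
      vertex 0.749 15.568 17.059
    endloop
  endfacet
  facet normal -0.6860 -0.7276 0.0000
    outer loop
      vertex 1.009 6.780 0.000
      vertex 7.406 0.749 0.000
      vertex 7.406 0.749 17.059
    endloop
  endfacet
  facet normal -0.6860 -0.7276 0.0000
    outer loop
      vertex 1.009 6.780 0.000
      vertex 7.406 0.749 17.059
      vertex 1.009 6.780 17.059
    endloop
  endfacet
  facet normal 0.0296 -0.9996 0.0000
    outer loop
      vertex 7.406 0.749 0.000
      vertex 16.194 1.009 0.000
      vertex 16.194 1.009 17.059
    endloop
  endfacet
  facet normal 0.0296 -0.9996 0.0000
    outer loop
      vertex 7.406 0.749 0.000
      vertex 16.194 1.009 17.059
      vertex 7.406 0.749 17.059
    endloop
  endfacet
  facet normal 0.7276 -0.6860 0.0000
    outer loop
      vertex 16.194 1.009 0.000
      vertex 22.225 7.406 0.000
      vertex 22.225 7.406 17.059
    endloop
  endfacet
  facet normal 0.7276 -0.6860 0.0000
    outer loop
      vertex 16.194 1.009 0.000
      vertex 22.225 7.406 17.059
      vertex 16.194 1.009 17.059
    endloop
  endfacet
  facet normal 0.9996 0.0296 0.0000
    outer loop
      vertex 22.225 7.406 0.000
      vertex 21.965 16.194 0.000
      vertex 21.965 16.194 17.059
    endloop
  endfacet
  facet normal 0.9996 0.0296 0.0000
    outer loop
      vertex 22.225 7.406 0.000
      vertex 21.965 16.194 17.059
      vertex 22.225 7.406 17.059
    endloop
  endfacet
endsolid part

The G0 Z moves step by Δz≈2.132 mm. Every layer's G1 loop is the same polygon, so the solid is a straight extrusion of it from z=0 to z≈17.1. Closing with flat bottom and top caps and triangulating gives 28 facets — a regular 8-sided prism (a cylinder approximated with 8 flat sides), circumscribed radius ≈ 11.5 mm, height ≈ 17.1 mm.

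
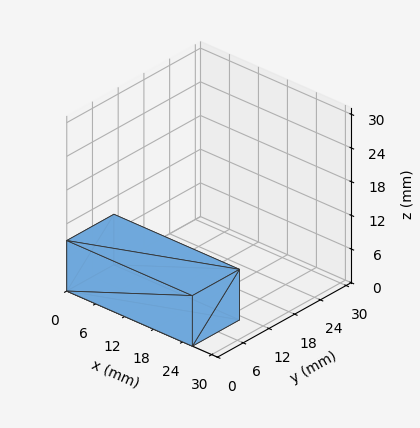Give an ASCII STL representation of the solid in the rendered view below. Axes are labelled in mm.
Reading the render: the shape is a rectangular box, roughly 26 × 11 mm footprint and 9 mm tall (dimensions read to the nearest mm from the axis ticks). For the STL, each face is triangulated and given an outward normal.

solid part
  facet normal 0.0000 0.0000 -1.0000
    outer loop
      vertex 26.0 11.0 0.0
      vertex 26.0 0.0 0.0
      vertex 0.0 0.0 0.0
    endloop
  endfacet
  facet normal 0.0000 0.0000 -1.0000
    outer loop
      vertex 0.0 11.0 0.0
      vertex 26.0 11.0 0.0
      vertex 0.0 0.0 0.0
    endloop
  endfacet
  facet normal 0.0000 0.0000 1.0000
    outer loop
      vertex 0.0 0.0 9.0
      vertex 26.0 0.0 9.0
      vertex 26.0 11.0 9.0
    endloop
  endfacet
  facet normal 0.0000 0.0000 1.0000
    outer loop
      vertex 0.0 0.0 9.0
      vertex 26.0 11.0 9.0
      vertex 0.0 11.0 9.0
    endloop
  endfacet
  facet normal 0.0000 -1.0000 0.0000
    outer loop
      vertex 0.0 0.0 0.0
      vertex 26.0 0.0 0.0
      vertex 26.0 0.0 9.0
    endloop
  endfacet
  facet normal 0.0000 -1.0000 0.0000
    outer loop
      vertex 0.0 0.0 0.0
      vertex 26.0 0.0 9.0
      vertex 0.0 0.0 9.0
    endloop
  endfacet
  facet normal 0.0000 1.0000 0.0000
    outer loop
      vertex 26.0 11.0 9.0
      vertex 26.0 11.0 0.0
      vertex 0.0 11.0 0.0
    endloop
  endfacet
  facet normal 0.0000 1.0000 0.0000
    outer loop
      vertex 0.0 11.0 9.0
      vertex 26.0 11.0 9.0
      vertex 0.0 11.0 0.0
    endloop
  endfacet
  facet normal -1.0000 0.0000 0.0000
    outer loop
      vertex 0.0 11.0 9.0
      vertex 0.0 11.0 0.0
      vertex 0.0 0.0 0.0
    endloop
  endfacet
  facet normal -1.0000 0.0000 0.0000
    outer loop
      vertex 0.0 0.0 9.0
      vertex 0.0 11.0 9.0
      vertex 0.0 0.0 0.0
    endloop
  endfacet
  facet normal 1.0000 0.0000 0.0000
    outer loop
      vertex 26.0 0.0 0.0
      vertex 26.0 11.0 0.0
      vertex 26.0 11.0 9.0
    endloop
  endfacet
  facet normal 1.0000 0.0000 0.0000
    outer loop
      vertex 26.0 0.0 0.0
      vertex 26.0 11.0 9.0
      vertex 26.0 0.0 9.0
    endloop
  endfacet
endsolid part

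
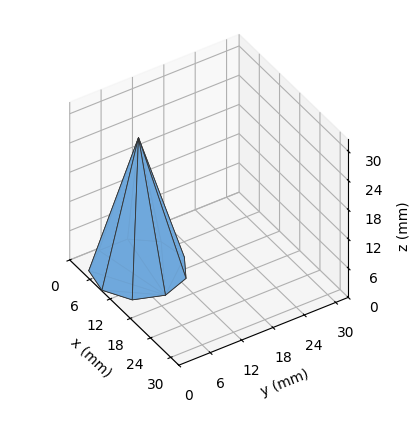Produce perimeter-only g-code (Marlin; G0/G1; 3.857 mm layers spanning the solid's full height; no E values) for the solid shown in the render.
Reading the render: the shape is a regular 9-sided pyramid, base circumscribed radius ≈ 8 mm, apex at z ≈ 27 mm (dimensions read to the nearest mm from the axis ticks). For the g-code, the solid's height is divided into equal slices at the stated Δz and each level perimeter traced with G1 moves after a G0 lift.

; perimeter-only toolpath
G21 ; units = mm
G90 ; absolute positioning
G28 ; home
; layer 1
G0 Z3.857
G0 X14.857 Y8.000
G1 X13.253 Y12.407
G1 X9.191 Y14.753
G1 X4.571 Y13.938
G1 X1.556 Y10.345
G1 X1.556 Y5.655
G1 X4.571 Y2.062
G1 X9.191 Y1.247
G1 X13.253 Y3.593
G1 X14.857 Y8.000
; layer 2
G0 Z7.714
G0 X13.714 Y8.000
G1 X12.377 Y11.673
G1 X8.992 Y13.627
G1 X5.143 Y12.949
G1 X2.630 Y9.954
G1 X2.630 Y6.046
G1 X5.143 Y3.051
G1 X8.992 Y2.373
G1 X12.377 Y4.327
G1 X13.714 Y8.000
; layer 3
G0 Z11.571
G0 X12.571 Y8.000
G1 X11.502 Y10.938
G1 X8.794 Y12.502
G1 X5.714 Y11.959
G1 X3.704 Y9.563
G1 X3.704 Y6.437
G1 X5.714 Y4.041
G1 X8.794 Y3.498
G1 X11.502 Y5.062
G1 X12.571 Y8.000
; layer 4
G0 Z15.429
G0 X11.429 Y8.000
G1 X10.626 Y10.204
G1 X8.595 Y11.376
G1 X6.286 Y10.969
G1 X4.778 Y9.173
G1 X4.778 Y6.827
G1 X6.286 Y5.031
G1 X8.595 Y4.624
G1 X10.626 Y5.796
G1 X11.429 Y8.000
; layer 5
G0 Z19.286
G0 X10.286 Y8.000
G1 X9.751 Y9.469
G1 X8.397 Y10.251
G1 X6.857 Y9.979
G1 X5.852 Y8.782
G1 X5.852 Y7.218
G1 X6.857 Y6.021
G1 X8.397 Y5.749
G1 X9.751 Y6.531
G1 X10.286 Y8.000
; layer 6
G0 Z23.143
G0 X9.143 Y8.000
G1 X8.875 Y8.735
G1 X8.198 Y9.125
G1 X7.429 Y8.990
G1 X6.926 Y8.391
G1 X6.926 Y7.609
G1 X7.429 Y7.010
G1 X8.198 Y6.875
G1 X8.875 Y7.265
G1 X9.143 Y8.000
M2 ; end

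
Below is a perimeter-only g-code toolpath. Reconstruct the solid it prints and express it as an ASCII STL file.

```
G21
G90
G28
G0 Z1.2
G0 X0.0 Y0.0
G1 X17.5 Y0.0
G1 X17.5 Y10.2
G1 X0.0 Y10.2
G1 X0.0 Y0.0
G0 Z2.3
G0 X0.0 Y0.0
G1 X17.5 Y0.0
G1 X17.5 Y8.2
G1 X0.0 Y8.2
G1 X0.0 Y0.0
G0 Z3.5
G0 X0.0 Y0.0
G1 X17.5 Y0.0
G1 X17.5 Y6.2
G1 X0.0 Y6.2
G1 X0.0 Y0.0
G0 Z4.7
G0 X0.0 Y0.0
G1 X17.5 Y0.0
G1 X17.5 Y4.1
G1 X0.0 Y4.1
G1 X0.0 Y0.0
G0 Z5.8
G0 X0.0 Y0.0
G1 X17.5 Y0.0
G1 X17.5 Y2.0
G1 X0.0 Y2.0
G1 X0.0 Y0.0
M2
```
solid part
  facet normal 0.0000 0.0000 -1.0000
    outer loop
      vertex 17.5 12.3 0.0
      vertex 17.5 0.0 0.0
      vertex 0.0 0.0 0.0
    endloop
  endfacet
  facet normal 0.0000 0.0000 -1.0000
    outer loop
      vertex 0.0 12.3 0.0
      vertex 17.5 12.3 0.0
      vertex 0.0 0.0 0.0
    endloop
  endfacet
  facet normal 0.0000 -1.0000 0.0000
    outer loop
      vertex 0.0 0.0 0.0
      vertex 17.5 0.0 0.0
      vertex 17.5 0.0 7.0
    endloop
  endfacet
  facet normal 0.0000 -1.0000 0.0000
    outer loop
      vertex 0.0 0.0 0.0
      vertex 17.5 0.0 7.0
      vertex 0.0 0.0 7.0
    endloop
  endfacet
  facet normal 0.0000 0.4946 0.8691
    outer loop
      vertex 0.0 0.0 7.0
      vertex 17.5 0.0 7.0
      vertex 17.5 12.3 0.0
    endloop
  endfacet
  facet normal 0.0000 0.4946 0.8691
    outer loop
      vertex 0.0 0.0 7.0
      vertex 17.5 12.3 0.0
      vertex 0.0 12.3 0.0
    endloop
  endfacet
  facet normal -1.0000 0.0000 0.0000
    outer loop
      vertex 0.0 0.0 7.0
      vertex 0.0 12.3 0.0
      vertex 0.0 0.0 0.0
    endloop
  endfacet
  facet normal 1.0000 0.0000 0.0000
    outer loop
      vertex 17.5 0.0 0.0
      vertex 17.5 12.3 0.0
      vertex 17.5 0.0 7.0
    endloop
  endfacet
endsolid part

The G0 Z moves step by Δz≈1.2 mm. The G1 loops shrink linearly with z, so the solid tapers from its base footprint up to z≈7. Closing with a flat bottom cap and the tapered top and triangulating gives 8 facets — a wedge (ramp): 17.5 × 12.3 mm base, rising to 7 mm along the y=0 edge and sloping linearly to z=0 at y=12.3.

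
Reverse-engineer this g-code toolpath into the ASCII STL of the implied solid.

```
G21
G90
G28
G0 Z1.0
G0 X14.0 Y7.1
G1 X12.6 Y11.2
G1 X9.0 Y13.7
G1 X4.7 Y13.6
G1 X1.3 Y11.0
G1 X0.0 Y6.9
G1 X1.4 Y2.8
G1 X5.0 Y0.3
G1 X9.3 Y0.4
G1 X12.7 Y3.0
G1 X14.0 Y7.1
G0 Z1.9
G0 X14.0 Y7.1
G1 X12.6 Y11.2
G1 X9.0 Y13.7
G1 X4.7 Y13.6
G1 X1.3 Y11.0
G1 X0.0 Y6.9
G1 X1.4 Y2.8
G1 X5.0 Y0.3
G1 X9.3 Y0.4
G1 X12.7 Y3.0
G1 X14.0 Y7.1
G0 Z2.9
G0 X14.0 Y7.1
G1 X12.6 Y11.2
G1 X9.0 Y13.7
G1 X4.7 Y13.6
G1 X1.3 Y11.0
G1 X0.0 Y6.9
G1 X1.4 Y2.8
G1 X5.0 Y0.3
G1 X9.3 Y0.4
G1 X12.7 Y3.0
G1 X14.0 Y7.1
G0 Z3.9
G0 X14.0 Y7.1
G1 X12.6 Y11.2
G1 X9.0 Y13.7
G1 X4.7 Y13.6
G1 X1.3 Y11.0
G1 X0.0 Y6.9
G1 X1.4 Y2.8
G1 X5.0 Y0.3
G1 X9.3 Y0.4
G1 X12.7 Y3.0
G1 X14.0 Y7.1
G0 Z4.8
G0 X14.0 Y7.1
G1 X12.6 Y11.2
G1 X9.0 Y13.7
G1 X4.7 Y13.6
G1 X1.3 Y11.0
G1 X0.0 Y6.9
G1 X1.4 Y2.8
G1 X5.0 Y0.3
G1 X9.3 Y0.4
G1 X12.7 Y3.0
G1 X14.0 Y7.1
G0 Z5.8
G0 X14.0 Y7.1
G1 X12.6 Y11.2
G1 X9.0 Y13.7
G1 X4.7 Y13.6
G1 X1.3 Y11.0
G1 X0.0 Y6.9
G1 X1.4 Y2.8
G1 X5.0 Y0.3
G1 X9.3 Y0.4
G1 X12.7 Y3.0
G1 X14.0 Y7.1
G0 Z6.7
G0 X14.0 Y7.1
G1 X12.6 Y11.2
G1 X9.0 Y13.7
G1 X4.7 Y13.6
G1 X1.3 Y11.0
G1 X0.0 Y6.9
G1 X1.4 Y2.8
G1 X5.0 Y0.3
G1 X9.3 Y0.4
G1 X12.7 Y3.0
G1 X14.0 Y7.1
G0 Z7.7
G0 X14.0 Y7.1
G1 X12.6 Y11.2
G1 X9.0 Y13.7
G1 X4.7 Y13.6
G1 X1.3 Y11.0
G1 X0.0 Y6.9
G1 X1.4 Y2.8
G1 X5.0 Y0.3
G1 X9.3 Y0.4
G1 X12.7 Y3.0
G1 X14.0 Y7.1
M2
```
solid part
  facet normal 0.0000 0.0000 -1.0000
    outer loop
      vertex 9.0 13.7 0.0
      vertex 12.6 11.2 0.0
      vertex 14.0 7.1 0.0
    endloop
  endfacet
  facet normal 0.0000 0.0000 -1.0000
    outer loop
      vertex 4.7 13.6 0.0
      vertex 9.0 13.7 0.0
      vertex 14.0 7.1 0.0
    endloop
  endfacet
  facet normal 0.0000 0.0000 -1.0000
    outer loop
      vertex 1.3 11.0 0.0
      vertex 4.7 13.6 0.0
      vertex 14.0 7.1 0.0
    endloop
  endfacet
  facet normal 0.0000 0.0000 -1.0000
    outer loop
      vertex 0.0 6.9 0.0
      vertex 1.3 11.0 0.0
      vertex 14.0 7.1 0.0
    endloop
  endfacet
  facet normal 0.0000 0.0000 -1.0000
    outer loop
      vertex 1.4 2.8 0.0
      vertex 0.0 6.9 0.0
      vertex 14.0 7.1 0.0
    endloop
  endfacet
  facet normal 0.0000 0.0000 -1.0000
    outer loop
      vertex 5.0 0.3 0.0
      vertex 1.4 2.8 0.0
      vertex 14.0 7.1 0.0
    endloop
  endfacet
  facet normal 0.0000 0.0000 -1.0000
    outer loop
      vertex 9.3 0.4 0.0
      vertex 5.0 0.3 0.0
      vertex 14.0 7.1 0.0
    endloop
  endfacet
  facet normal 0.0000 0.0000 -1.0000
    outer loop
      vertex 12.7 3.0 0.0
      vertex 9.3 0.4 0.0
      vertex 14.0 7.1 0.0
    endloop
  endfacet
  facet normal 0.0000 0.0000 1.0000
    outer loop
      vertex 14.0 7.1 7.7
      vertex 12.6 11.2 7.7
      vertex 9.0 13.7 7.7
    endloop
  endfacet
  facet normal 0.0000 0.0000 1.0000
    outer loop
      vertex 14.0 7.1 7.7
      vertex 9.0 13.7 7.7
      vertex 4.7 13.6 7.7
    endloop
  endfacet
  facet normal 0.0000 0.0000 1.0000
    outer loop
      vertex 14.0 7.1 7.7
      vertex 4.7 13.6 7.7
      vertex 1.3 11.0 7.7
    endloop
  endfacet
  facet normal 0.0000 0.0000 1.0000
    outer loop
      vertex 14.0 7.1 7.7
      vertex 1.3 11.0 7.7
      vertex 0.0 6.9 7.7
    endloop
  endfacet
  facet normal 0.0000 0.0000 1.0000
    outer loop
      vertex 14.0 7.1 7.7
      vertex 0.0 6.9 7.7
      vertex 1.4 2.8 7.7
    endloop
  endfacet
  facet normal 0.0000 0.0000 1.0000
    outer loop
      vertex 14.0 7.1 7.7
      vertex 1.4 2.8 7.7
      vertex 5.0 0.3 7.7
    endloop
  endfacet
  facet normal 0.0000 0.0000 1.0000
    outer loop
      vertex 14.0 7.1 7.7
      vertex 5.0 0.3 7.7
      vertex 9.3 0.4 7.7
    endloop
  endfacet
  facet normal 0.0000 0.0000 1.0000
    outer loop
      vertex 14.0 7.1 7.7
      vertex 9.3 0.4 7.7
      vertex 12.7 3.0 7.7
    endloop
  endfacet
  facet normal 0.9463 0.3231 0.0000
    outer loop
      vertex 14.0 7.1 0.0
      vertex 12.6 11.2 0.0
      vertex 12.6 11.2 7.7
    endloop
  endfacet
  facet normal 0.9463 0.3231 0.0000
    outer loop
      vertex 14.0 7.1 0.0
      vertex 12.6 11.2 7.7
      vertex 14.0 7.1 7.7
    endloop
  endfacet
  facet normal 0.5704 0.8214 0.0000
    outer loop
      vertex 12.6 11.2 0.0
      vertex 9.0 13.7 0.0
      vertex 9.0 13.7 7.7
    endloop
  endfacet
  facet normal 0.5704 0.8214 0.0000
    outer loop
      vertex 12.6 11.2 0.0
      vertex 9.0 13.7 7.7
      vertex 12.6 11.2 7.7
    endloop
  endfacet
  facet normal -0.0232 0.9997 0.0000
    outer loop
      vertex 9.0 13.7 0.0
      vertex 4.7 13.6 0.0
      vertex 4.7 13.6 7.7
    endloop
  endfacet
  facet normal -0.0232 0.9997 0.0000
    outer loop
      vertex 9.0 13.7 0.0
      vertex 4.7 13.6 7.7
      vertex 9.0 13.7 7.7
    endloop
  endfacet
  facet normal -0.6075 0.7944 0.0000
    outer loop
      vertex 4.7 13.6 0.0
      vertex 1.3 11.0 0.0
      vertex 1.3 11.0 7.7
    endloop
  endfacet
  facet normal -0.6075 0.7944 0.0000
    outer loop
      vertex 4.7 13.6 0.0
      vertex 1.3 11.0 7.7
      vertex 4.7 13.6 7.7
    endloop
  endfacet
  facet normal -0.9532 0.3022 0.0000
    outer loop
      vertex 1.3 11.0 0.0
      vertex 0.0 6.9 0.0
      vertex 0.0 6.9 7.7
    endloop
  endfacet
  facet normal -0.9532 0.3022 0.0000
    outer loop
      vertex 1.3 11.0 0.0
      vertex 0.0 6.9 7.7
      vertex 1.3 11.0 7.7
    endloop
  endfacet
  facet normal -0.9463 -0.3231 0.0000
    outer loop
      vertex 0.0 6.9 0.0
      vertex 1.4 2.8 0.0
      vertex 1.4 2.8 7.7
    endloop
  endfacet
  facet normal -0.9463 -0.3231 0.0000
    outer loop
      vertex 0.0 6.9 0.0
      vertex 1.4 2.8 7.7
      vertex 0.0 6.9 7.7
    endloop
  endfacet
  facet normal -0.5704 -0.8214 0.0000
    outer loop
      vertex 1.4 2.8 0.0
      vertex 5.0 0.3 0.0
      vertex 5.0 0.3 7.7
    endloop
  endfacet
  facet normal -0.5704 -0.8214 0.0000
    outer loop
      vertex 1.4 2.8 0.0
      vertex 5.0 0.3 7.7
      vertex 1.4 2.8 7.7
    endloop
  endfacet
  facet normal 0.0232 -0.9997 0.0000
    outer loop
      vertex 5.0 0.3 0.0
      vertex 9.3 0.4 0.0
      vertex 9.3 0.4 7.7
    endloop
  endfacet
  facet normal 0.0232 -0.9997 0.0000
    outer loop
      vertex 5.0 0.3 0.0
      vertex 9.3 0.4 7.7
      vertex 5.0 0.3 7.7
    endloop
  endfacet
  facet normal 0.6075 -0.7944 0.0000
    outer loop
      vertex 9.3 0.4 0.0
      vertex 12.7 3.0 0.0
      vertex 12.7 3.0 7.7
    endloop
  endfacet
  facet normal 0.6075 -0.7944 0.0000
    outer loop
      vertex 9.3 0.4 0.0
      vertex 12.7 3.0 7.7
      vertex 9.3 0.4 7.7
    endloop
  endfacet
  facet normal 0.9532 -0.3022 0.0000
    outer loop
      vertex 12.7 3.0 0.0
      vertex 14.0 7.1 0.0
      vertex 14.0 7.1 7.7
    endloop
  endfacet
  facet normal 0.9532 -0.3022 0.0000
    outer loop
      vertex 12.7 3.0 0.0
      vertex 14.0 7.1 7.7
      vertex 12.7 3.0 7.7
    endloop
  endfacet
endsolid part

The G0 Z moves step by Δz≈1.0 mm. Every layer's G1 loop is the same polygon, so the solid is a straight extrusion of it from z=0 to z≈7.7. Closing with flat bottom and top caps and triangulating gives 36 facets — a regular 10-sided prism (a cylinder approximated with 10 flat sides), circumscribed radius ≈ 7 mm, height ≈ 7.7 mm.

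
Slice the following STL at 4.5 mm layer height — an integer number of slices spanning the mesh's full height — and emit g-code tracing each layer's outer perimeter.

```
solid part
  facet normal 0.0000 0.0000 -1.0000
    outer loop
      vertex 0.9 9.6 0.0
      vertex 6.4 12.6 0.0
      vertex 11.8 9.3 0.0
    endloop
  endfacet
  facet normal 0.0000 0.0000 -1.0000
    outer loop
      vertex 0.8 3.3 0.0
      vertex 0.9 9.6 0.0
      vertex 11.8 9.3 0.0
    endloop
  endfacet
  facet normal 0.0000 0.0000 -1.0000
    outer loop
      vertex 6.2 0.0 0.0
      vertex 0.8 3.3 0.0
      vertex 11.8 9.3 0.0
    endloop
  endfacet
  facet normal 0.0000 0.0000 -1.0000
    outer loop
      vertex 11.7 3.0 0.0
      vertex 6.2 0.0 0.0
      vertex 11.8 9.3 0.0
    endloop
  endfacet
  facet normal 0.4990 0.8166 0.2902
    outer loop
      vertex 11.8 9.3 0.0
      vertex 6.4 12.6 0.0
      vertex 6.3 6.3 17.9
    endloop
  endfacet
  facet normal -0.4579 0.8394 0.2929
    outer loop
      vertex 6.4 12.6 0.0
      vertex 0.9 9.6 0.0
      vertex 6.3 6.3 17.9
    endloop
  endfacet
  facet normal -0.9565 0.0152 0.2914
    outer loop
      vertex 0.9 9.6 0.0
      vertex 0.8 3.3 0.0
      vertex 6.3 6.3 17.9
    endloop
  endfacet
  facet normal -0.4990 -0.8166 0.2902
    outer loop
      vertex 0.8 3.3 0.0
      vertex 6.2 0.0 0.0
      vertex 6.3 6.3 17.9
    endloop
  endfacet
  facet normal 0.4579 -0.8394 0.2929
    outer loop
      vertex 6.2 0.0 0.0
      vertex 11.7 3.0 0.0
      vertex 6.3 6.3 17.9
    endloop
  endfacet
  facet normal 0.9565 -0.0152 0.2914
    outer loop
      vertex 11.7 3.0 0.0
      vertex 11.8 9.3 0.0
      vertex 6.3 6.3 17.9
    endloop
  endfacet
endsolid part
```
; perimeter-only toolpath
G21 ; units = mm
G90 ; absolute positioning
G28 ; home
; layer 1
G0 Z4.5
G0 X10.4 Y8.6
G1 X6.4 Y11.0
G1 X2.2 Y8.8
G1 X2.2 Y4.0
G1 X6.2 Y1.6
G1 X10.3 Y3.8
G1 X10.4 Y8.6
; layer 2
G0 Z8.9
G0 X9.1 Y7.8
G1 X6.3 Y9.4
G1 X3.6 Y7.9
G1 X3.5 Y4.8
G1 X6.2 Y3.1
G1 X9.0 Y4.7
G1 X9.1 Y7.8
; layer 3
G0 Z13.4
G0 X7.7 Y7.0
G1 X6.3 Y7.9
G1 X4.9 Y7.1
G1 X4.9 Y5.5
G1 X6.3 Y4.7
G1 X7.6 Y5.5
G1 X7.7 Y7.0
M2 ; end

The solid is a regular 6-sided pyramid, base circumscribed radius ≈ 6.3 mm, apex at z ≈ 17.9 mm. Slicing at Δz = 4.5 mm — 4 equal slices spanning the solid's height, so layer i sits at z = i·h/4 — gives 3 non-empty perimeters. Each is a 6-segment closed polygon; G0 lifts to the layer z and rapids to the start vertex, then G1 traces the edges. The cross-section shrinks linearly with z (the slice at the apex is degenerate and omitted).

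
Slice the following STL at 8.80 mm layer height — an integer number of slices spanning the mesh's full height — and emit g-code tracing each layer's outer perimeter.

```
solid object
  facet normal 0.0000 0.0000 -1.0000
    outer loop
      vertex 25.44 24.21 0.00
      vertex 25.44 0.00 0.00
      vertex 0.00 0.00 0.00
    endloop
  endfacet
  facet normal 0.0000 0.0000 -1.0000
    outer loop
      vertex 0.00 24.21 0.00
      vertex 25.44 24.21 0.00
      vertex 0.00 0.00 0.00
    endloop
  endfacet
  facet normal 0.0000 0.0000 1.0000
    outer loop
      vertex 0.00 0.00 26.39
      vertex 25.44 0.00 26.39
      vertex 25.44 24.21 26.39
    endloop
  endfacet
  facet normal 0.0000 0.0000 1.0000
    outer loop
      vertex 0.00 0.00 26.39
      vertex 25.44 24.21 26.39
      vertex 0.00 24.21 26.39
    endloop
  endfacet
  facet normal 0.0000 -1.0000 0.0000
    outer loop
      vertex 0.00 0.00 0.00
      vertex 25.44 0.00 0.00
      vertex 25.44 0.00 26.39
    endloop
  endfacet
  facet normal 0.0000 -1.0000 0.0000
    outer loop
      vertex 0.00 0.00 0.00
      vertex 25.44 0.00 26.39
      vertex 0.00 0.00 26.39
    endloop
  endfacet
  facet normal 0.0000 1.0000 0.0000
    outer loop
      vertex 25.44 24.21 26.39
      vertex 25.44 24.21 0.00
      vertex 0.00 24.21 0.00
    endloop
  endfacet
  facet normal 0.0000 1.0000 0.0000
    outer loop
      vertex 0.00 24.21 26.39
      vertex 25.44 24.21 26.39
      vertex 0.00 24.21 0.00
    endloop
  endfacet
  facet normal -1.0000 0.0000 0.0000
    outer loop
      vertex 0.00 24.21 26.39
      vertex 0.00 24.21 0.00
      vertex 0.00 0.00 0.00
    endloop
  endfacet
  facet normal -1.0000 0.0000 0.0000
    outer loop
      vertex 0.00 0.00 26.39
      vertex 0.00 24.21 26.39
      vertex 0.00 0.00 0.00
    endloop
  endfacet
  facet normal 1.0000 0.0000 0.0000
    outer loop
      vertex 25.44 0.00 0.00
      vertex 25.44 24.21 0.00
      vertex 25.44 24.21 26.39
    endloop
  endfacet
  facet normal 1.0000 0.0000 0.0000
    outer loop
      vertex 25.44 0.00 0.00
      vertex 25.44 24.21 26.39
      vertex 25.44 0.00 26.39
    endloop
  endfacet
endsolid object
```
; perimeter-only toolpath
G21 ; units = mm
G90 ; absolute positioning
G28 ; home
; layer 1
G0 Z8.80
G0 X0.00 Y0.00
G1 X25.44 Y0.00
G1 X25.44 Y24.21
G1 X0.00 Y24.21
G1 X0.00 Y0.00
; layer 2
G0 Z17.59
G0 X0.00 Y0.00
G1 X25.44 Y0.00
G1 X25.44 Y24.21
G1 X0.00 Y24.21
G1 X0.00 Y0.00
; layer 3
G0 Z26.39
G0 X0.00 Y0.00
G1 X25.44 Y0.00
G1 X25.44 Y24.21
G1 X0.00 Y24.21
G1 X0.00 Y0.00
M2 ; end

The solid is a rectangular box, roughly 25.4 × 24.2 mm footprint and 26.4 mm tall. Slicing at Δz = 8.80 mm — 3 equal slices spanning the solid's height, so layer i sits at z = i·h/3 — gives 3 non-empty perimeters. Each is a 4-segment closed polygon; G0 lifts to the layer z and rapids to the start vertex, then G1 traces the edges.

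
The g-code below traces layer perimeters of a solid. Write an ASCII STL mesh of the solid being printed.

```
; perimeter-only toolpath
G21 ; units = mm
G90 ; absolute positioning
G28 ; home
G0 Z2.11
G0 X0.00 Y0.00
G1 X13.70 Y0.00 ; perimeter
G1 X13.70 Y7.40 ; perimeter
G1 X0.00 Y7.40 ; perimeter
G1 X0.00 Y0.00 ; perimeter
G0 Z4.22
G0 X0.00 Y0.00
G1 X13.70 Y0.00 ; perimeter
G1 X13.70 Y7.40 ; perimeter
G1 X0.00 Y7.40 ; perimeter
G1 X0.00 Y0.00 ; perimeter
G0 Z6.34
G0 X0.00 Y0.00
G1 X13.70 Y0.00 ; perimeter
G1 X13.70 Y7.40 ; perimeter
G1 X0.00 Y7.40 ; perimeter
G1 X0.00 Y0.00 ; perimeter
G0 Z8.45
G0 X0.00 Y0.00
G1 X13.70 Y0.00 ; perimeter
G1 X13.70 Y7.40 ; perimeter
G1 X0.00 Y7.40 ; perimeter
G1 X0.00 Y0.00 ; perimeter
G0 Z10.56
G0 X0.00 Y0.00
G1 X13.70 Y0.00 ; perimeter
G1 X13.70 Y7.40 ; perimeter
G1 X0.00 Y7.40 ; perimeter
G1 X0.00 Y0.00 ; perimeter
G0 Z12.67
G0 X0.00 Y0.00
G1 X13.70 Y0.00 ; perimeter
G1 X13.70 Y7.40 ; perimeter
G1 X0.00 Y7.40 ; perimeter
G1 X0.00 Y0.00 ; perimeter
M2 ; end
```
solid part
  facet normal 0.0000 0.0000 -1.0000
    outer loop
      vertex 13.70 7.40 0.00
      vertex 13.70 0.00 0.00
      vertex 0.00 0.00 0.00
    endloop
  endfacet
  facet normal 0.0000 0.0000 -1.0000
    outer loop
      vertex 0.00 7.40 0.00
      vertex 13.70 7.40 0.00
      vertex 0.00 0.00 0.00
    endloop
  endfacet
  facet normal 0.0000 0.0000 1.0000
    outer loop
      vertex 0.00 0.00 12.67
      vertex 13.70 0.00 12.67
      vertex 13.70 7.40 12.67
    endloop
  endfacet
  facet normal 0.0000 0.0000 1.0000
    outer loop
      vertex 0.00 0.00 12.67
      vertex 13.70 7.40 12.67
      vertex 0.00 7.40 12.67
    endloop
  endfacet
  facet normal 0.0000 -1.0000 0.0000
    outer loop
      vertex 0.00 0.00 0.00
      vertex 13.70 0.00 0.00
      vertex 13.70 0.00 12.67
    endloop
  endfacet
  facet normal 0.0000 -1.0000 0.0000
    outer loop
      vertex 0.00 0.00 0.00
      vertex 13.70 0.00 12.67
      vertex 0.00 0.00 12.67
    endloop
  endfacet
  facet normal 0.0000 1.0000 0.0000
    outer loop
      vertex 13.70 7.40 12.67
      vertex 13.70 7.40 0.00
      vertex 0.00 7.40 0.00
    endloop
  endfacet
  facet normal 0.0000 1.0000 0.0000
    outer loop
      vertex 0.00 7.40 12.67
      vertex 13.70 7.40 12.67
      vertex 0.00 7.40 0.00
    endloop
  endfacet
  facet normal -1.0000 0.0000 0.0000
    outer loop
      vertex 0.00 7.40 12.67
      vertex 0.00 7.40 0.00
      vertex 0.00 0.00 0.00
    endloop
  endfacet
  facet normal -1.0000 0.0000 0.0000
    outer loop
      vertex 0.00 0.00 12.67
      vertex 0.00 7.40 12.67
      vertex 0.00 0.00 0.00
    endloop
  endfacet
  facet normal 1.0000 0.0000 0.0000
    outer loop
      vertex 13.70 0.00 0.00
      vertex 13.70 7.40 0.00
      vertex 13.70 7.40 12.67
    endloop
  endfacet
  facet normal 1.0000 0.0000 0.0000
    outer loop
      vertex 13.70 0.00 0.00
      vertex 13.70 7.40 12.67
      vertex 13.70 0.00 12.67
    endloop
  endfacet
endsolid part

The G0 Z moves step by Δz≈2.11 mm. Every layer's G1 loop is the same polygon, so the solid is a straight extrusion of it from z=0 to z≈12.7. Closing with flat bottom and top caps and triangulating gives 12 facets — a rectangular box, roughly 13.7 × 7.4 mm footprint and 12.7 mm tall.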